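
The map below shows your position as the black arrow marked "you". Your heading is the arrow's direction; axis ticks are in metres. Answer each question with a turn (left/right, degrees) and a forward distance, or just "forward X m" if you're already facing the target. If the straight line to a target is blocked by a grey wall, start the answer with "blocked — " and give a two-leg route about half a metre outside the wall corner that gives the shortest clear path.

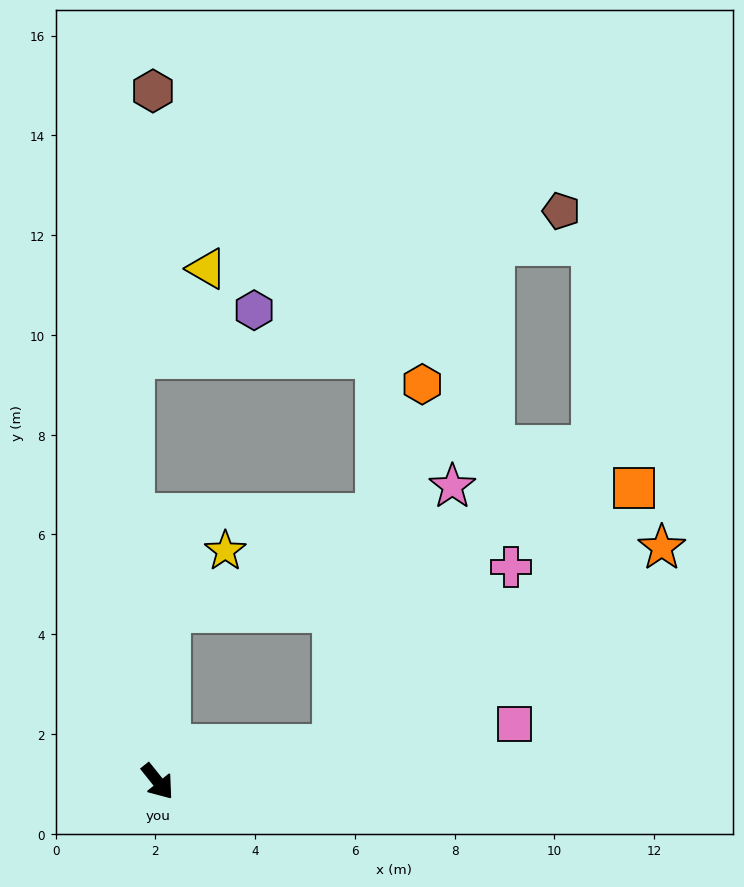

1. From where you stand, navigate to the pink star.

blocked — turn left 63°, forward 3.6 m, then turn left 54°, forward 5.7 m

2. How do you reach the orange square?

blocked — turn left 137°, forward 3.4 m, then turn right 71°, forward 9.6 m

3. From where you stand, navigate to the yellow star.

blocked — turn left 137°, forward 3.4 m, then turn right 38°, forward 1.6 m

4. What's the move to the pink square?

turn left 61°, forward 7.2 m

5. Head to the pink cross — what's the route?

blocked — turn left 63°, forward 3.6 m, then turn left 34°, forward 5.0 m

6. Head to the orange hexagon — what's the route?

blocked — turn left 63°, forward 3.6 m, then turn left 65°, forward 7.5 m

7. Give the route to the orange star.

blocked — turn left 63°, forward 3.6 m, then turn left 19°, forward 7.7 m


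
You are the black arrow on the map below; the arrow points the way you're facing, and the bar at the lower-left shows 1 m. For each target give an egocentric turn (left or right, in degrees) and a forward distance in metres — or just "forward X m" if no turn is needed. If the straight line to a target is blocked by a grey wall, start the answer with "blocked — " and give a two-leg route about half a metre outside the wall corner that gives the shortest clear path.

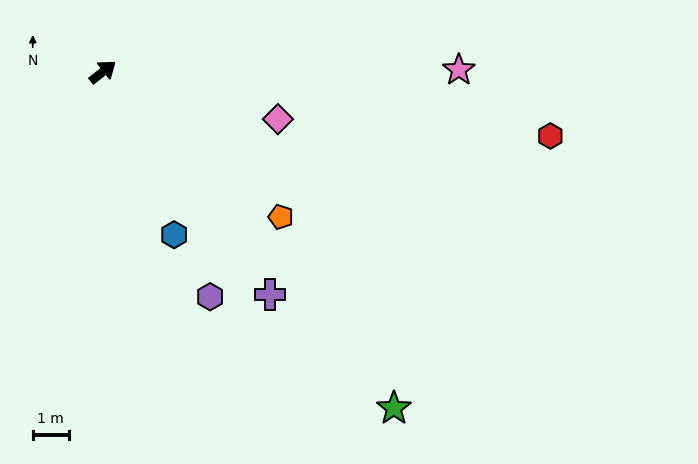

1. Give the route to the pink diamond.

turn right 53°, forward 5.0 m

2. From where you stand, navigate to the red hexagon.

turn right 46°, forward 12.5 m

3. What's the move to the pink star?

turn right 38°, forward 9.9 m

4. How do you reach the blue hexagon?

turn right 104°, forward 4.9 m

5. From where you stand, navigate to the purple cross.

turn right 91°, forward 7.7 m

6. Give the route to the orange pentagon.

turn right 77°, forward 6.4 m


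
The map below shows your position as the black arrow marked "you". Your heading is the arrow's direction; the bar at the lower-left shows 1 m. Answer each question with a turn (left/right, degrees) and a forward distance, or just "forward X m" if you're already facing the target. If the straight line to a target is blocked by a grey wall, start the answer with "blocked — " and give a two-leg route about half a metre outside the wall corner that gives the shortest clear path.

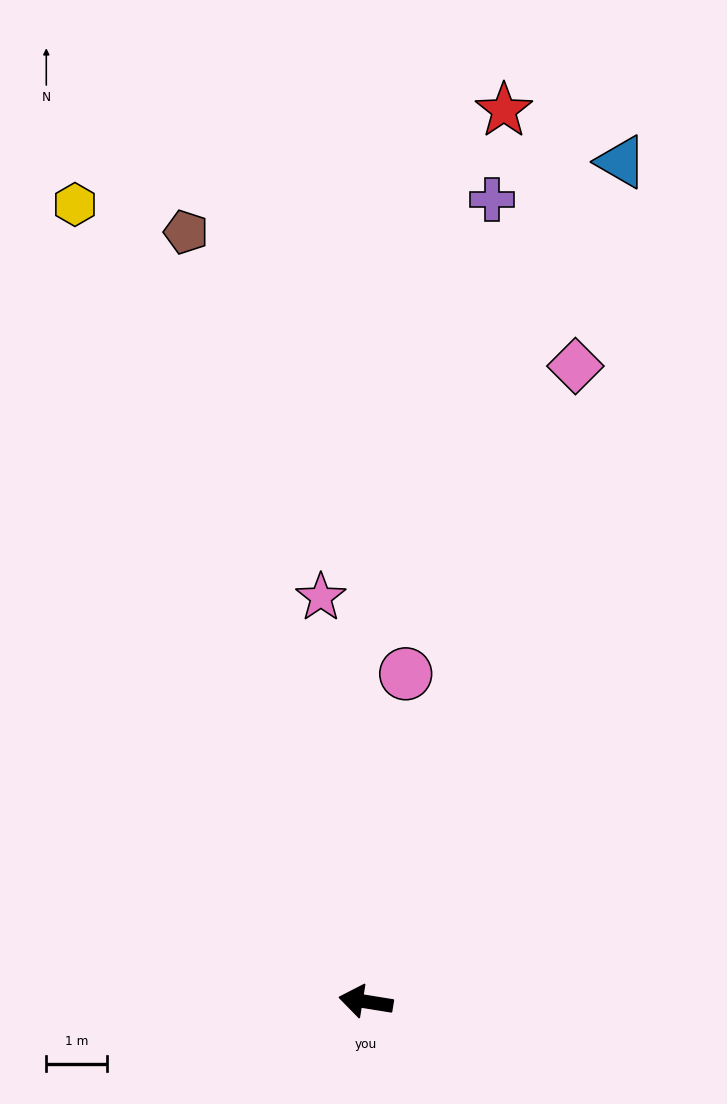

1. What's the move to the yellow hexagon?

turn right 61°, forward 13.9 m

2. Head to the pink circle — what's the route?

turn right 88°, forward 5.4 m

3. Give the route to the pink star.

turn right 74°, forward 6.7 m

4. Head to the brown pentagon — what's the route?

turn right 68°, forward 12.9 m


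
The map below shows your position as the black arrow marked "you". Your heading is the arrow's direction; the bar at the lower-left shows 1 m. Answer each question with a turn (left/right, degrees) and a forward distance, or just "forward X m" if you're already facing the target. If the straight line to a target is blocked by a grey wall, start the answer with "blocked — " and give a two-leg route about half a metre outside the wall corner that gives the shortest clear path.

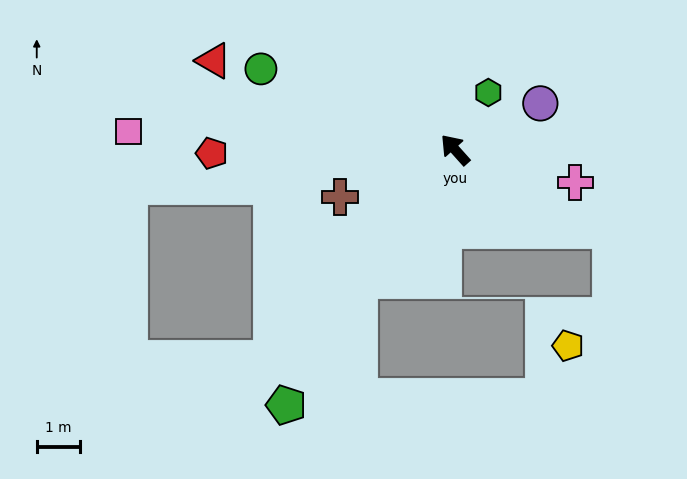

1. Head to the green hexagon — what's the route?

turn right 72°, forward 1.5 m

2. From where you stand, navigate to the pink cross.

turn right 147°, forward 2.9 m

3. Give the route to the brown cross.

turn left 71°, forward 2.9 m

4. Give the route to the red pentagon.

turn left 49°, forward 5.7 m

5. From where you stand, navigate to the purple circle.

turn right 103°, forward 2.3 m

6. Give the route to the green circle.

turn left 26°, forward 4.9 m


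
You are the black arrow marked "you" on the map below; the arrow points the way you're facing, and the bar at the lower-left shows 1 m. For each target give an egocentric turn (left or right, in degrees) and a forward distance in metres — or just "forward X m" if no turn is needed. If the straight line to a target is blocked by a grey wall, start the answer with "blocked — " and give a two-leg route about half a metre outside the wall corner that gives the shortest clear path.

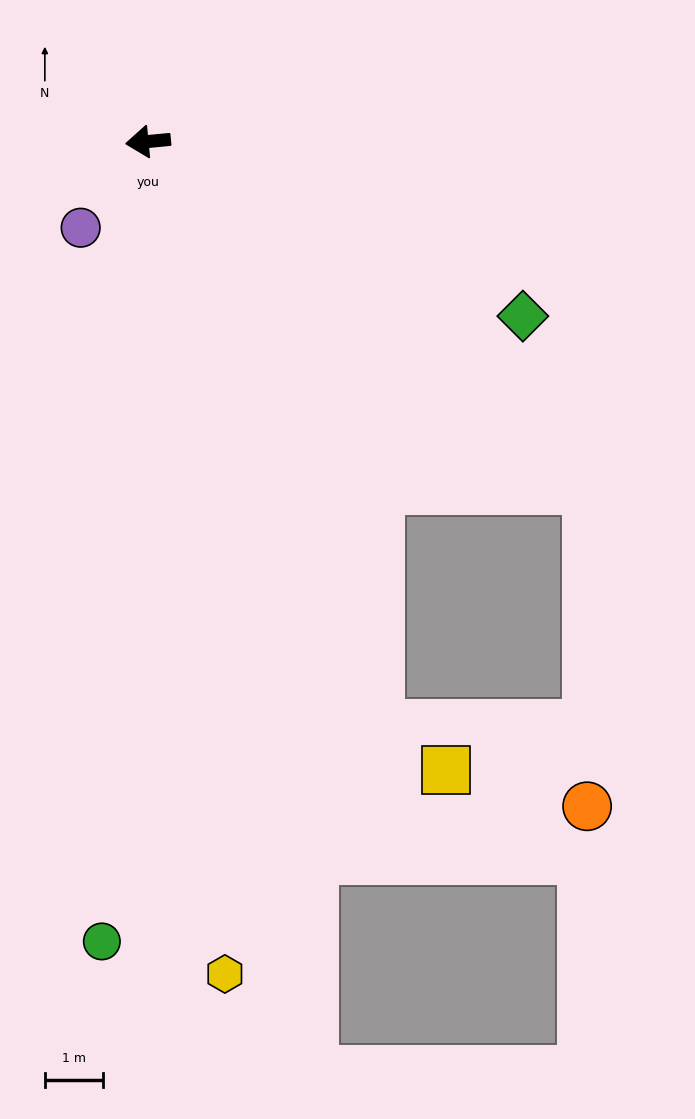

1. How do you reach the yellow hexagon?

turn left 90°, forward 14.4 m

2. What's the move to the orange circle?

blocked — turn left 136°, forward 9.6 m, then turn right 51°, forward 5.4 m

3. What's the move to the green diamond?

turn left 150°, forward 7.1 m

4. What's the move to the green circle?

turn left 81°, forward 13.8 m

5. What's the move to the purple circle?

turn left 47°, forward 1.9 m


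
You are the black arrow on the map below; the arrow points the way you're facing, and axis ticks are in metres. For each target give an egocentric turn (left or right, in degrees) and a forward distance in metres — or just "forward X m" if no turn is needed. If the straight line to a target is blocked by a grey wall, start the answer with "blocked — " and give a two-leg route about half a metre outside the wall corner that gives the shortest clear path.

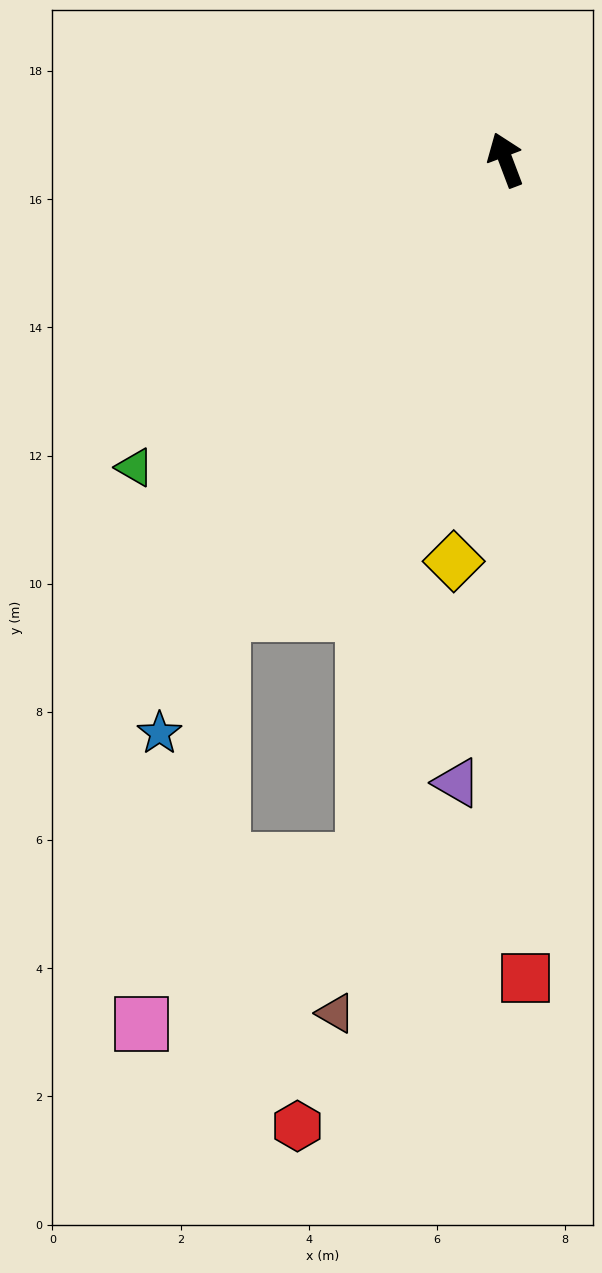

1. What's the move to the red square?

turn left 161°, forward 12.8 m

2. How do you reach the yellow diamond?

turn left 152°, forward 6.3 m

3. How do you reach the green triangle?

turn left 109°, forward 7.5 m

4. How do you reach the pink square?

blocked — turn left 127°, forward 8.3 m, then turn left 21°, forward 6.5 m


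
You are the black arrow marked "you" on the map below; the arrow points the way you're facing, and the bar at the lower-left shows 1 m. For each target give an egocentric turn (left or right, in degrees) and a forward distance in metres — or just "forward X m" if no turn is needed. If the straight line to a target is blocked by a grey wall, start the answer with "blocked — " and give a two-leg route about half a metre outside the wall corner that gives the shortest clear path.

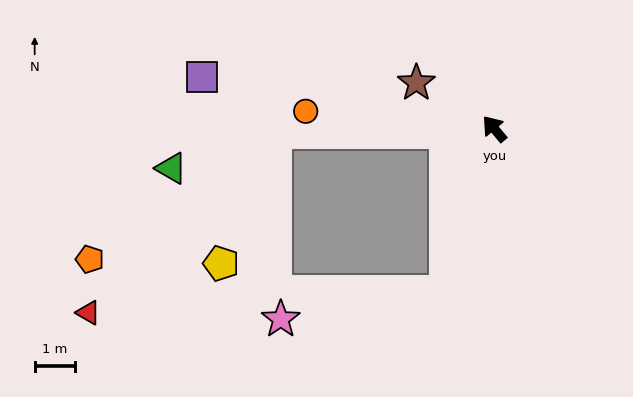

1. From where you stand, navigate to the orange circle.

turn left 45°, forward 4.7 m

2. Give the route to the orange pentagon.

blocked — turn left 51°, forward 5.4 m, then turn left 34°, forward 5.6 m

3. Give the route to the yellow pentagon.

blocked — turn left 51°, forward 5.4 m, then turn left 67°, forward 3.5 m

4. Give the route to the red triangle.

blocked — turn left 51°, forward 5.4 m, then turn left 43°, forward 6.4 m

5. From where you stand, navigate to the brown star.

turn left 20°, forward 2.2 m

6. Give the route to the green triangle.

blocked — turn left 51°, forward 5.4 m, then turn left 19°, forward 2.7 m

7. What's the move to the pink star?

blocked — turn left 124°, forward 4.2 m, then turn right 65°, forward 4.1 m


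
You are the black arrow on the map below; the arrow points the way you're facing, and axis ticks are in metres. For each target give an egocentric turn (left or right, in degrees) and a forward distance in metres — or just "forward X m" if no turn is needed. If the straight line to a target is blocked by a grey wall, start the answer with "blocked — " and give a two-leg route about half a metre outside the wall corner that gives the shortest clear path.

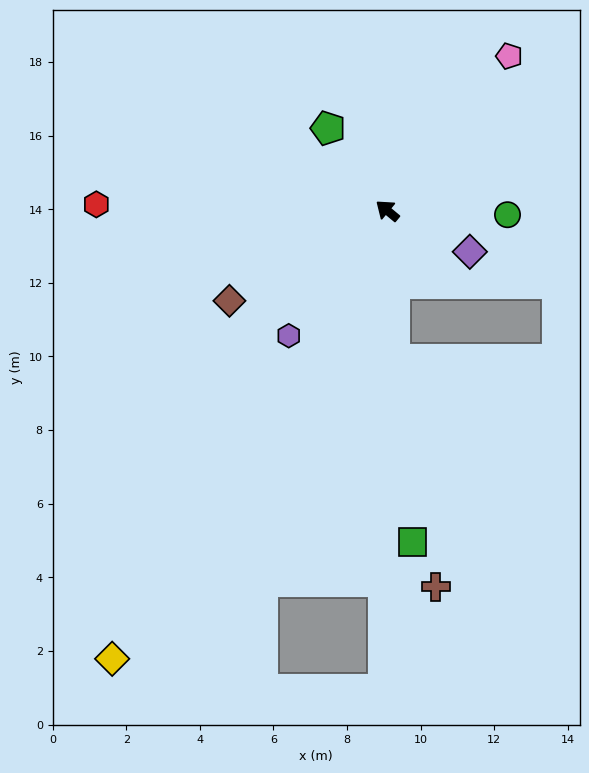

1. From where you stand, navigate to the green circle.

turn right 142°, forward 3.3 m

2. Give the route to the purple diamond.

turn right 167°, forward 2.5 m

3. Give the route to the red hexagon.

turn left 38°, forward 7.9 m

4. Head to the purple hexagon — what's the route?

turn left 91°, forward 4.3 m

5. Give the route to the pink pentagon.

turn right 89°, forward 5.3 m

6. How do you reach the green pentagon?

turn right 15°, forward 2.8 m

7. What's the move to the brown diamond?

turn left 69°, forward 4.9 m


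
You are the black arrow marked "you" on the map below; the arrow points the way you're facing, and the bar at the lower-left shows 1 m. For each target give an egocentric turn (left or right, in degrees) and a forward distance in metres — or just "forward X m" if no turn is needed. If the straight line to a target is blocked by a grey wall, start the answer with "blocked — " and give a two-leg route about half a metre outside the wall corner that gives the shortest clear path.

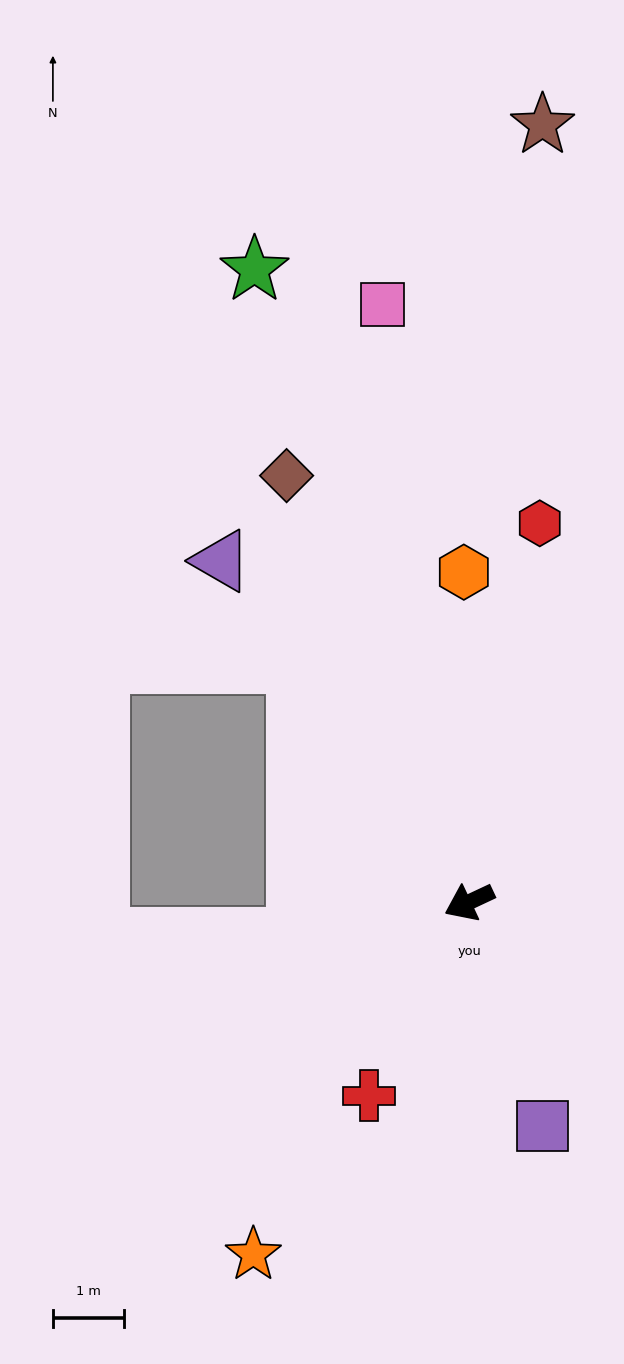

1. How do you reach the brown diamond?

turn right 92°, forward 6.5 m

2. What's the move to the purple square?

turn left 83°, forward 3.3 m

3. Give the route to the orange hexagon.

turn right 114°, forward 4.6 m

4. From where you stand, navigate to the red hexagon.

turn right 126°, forward 5.4 m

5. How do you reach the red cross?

turn left 38°, forward 3.1 m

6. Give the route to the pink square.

turn right 107°, forward 8.5 m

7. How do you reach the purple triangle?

turn right 79°, forward 5.9 m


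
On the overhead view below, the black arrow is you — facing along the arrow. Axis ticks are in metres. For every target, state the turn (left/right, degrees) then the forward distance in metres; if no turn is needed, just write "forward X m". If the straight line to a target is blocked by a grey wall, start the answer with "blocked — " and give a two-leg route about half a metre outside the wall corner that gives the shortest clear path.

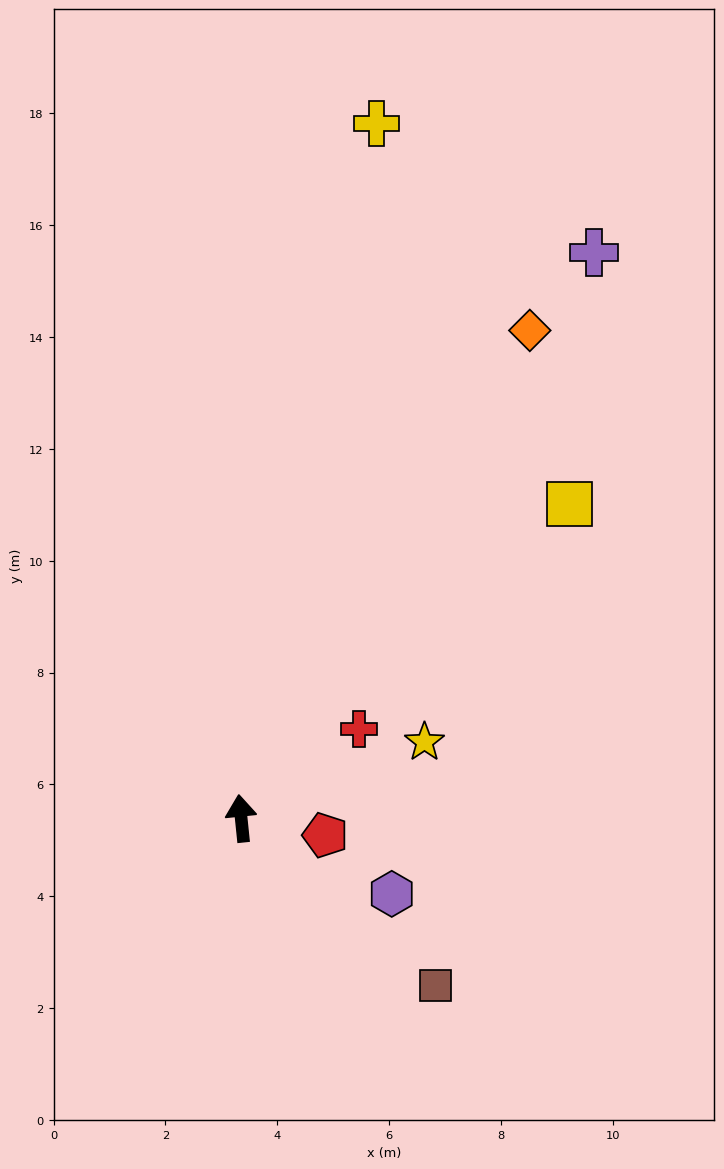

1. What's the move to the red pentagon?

turn right 107°, forward 1.5 m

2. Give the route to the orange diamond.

turn right 36°, forward 10.1 m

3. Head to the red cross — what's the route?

turn right 59°, forward 2.6 m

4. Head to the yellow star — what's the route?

turn right 73°, forward 3.5 m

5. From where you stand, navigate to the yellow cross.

turn right 17°, forward 12.7 m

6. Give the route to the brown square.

turn right 137°, forward 4.6 m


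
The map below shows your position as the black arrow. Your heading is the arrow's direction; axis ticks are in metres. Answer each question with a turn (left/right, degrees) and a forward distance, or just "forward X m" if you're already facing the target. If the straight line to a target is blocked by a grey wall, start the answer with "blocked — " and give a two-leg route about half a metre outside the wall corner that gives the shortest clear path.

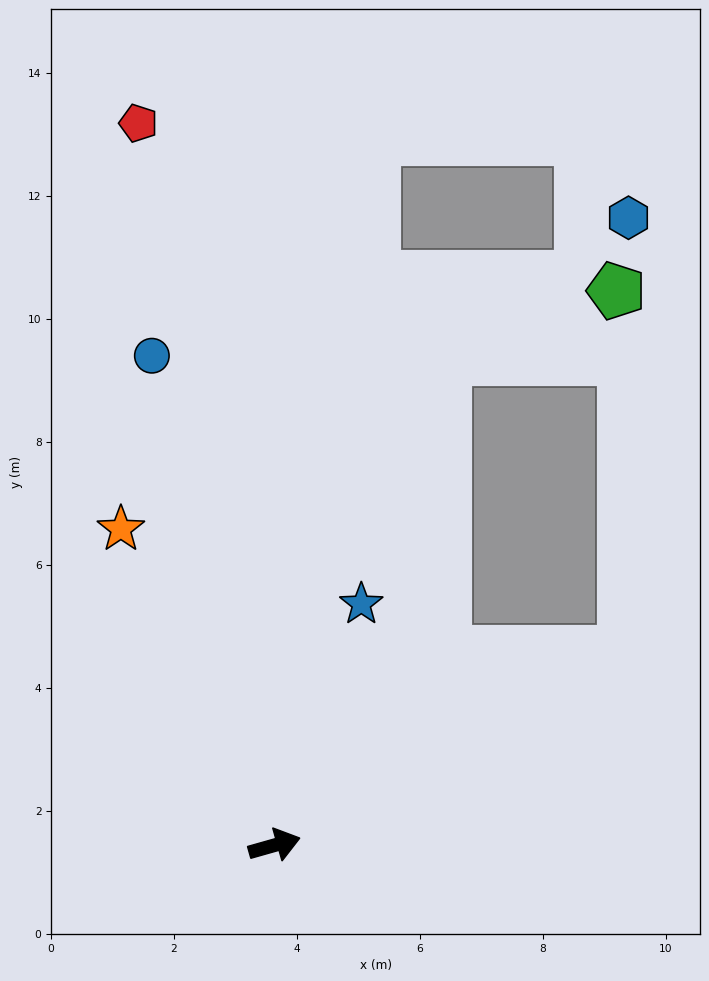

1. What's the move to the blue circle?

turn left 88°, forward 8.2 m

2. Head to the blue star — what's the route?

turn left 54°, forward 4.2 m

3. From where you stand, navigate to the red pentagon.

turn left 85°, forward 11.9 m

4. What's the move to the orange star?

turn left 100°, forward 5.7 m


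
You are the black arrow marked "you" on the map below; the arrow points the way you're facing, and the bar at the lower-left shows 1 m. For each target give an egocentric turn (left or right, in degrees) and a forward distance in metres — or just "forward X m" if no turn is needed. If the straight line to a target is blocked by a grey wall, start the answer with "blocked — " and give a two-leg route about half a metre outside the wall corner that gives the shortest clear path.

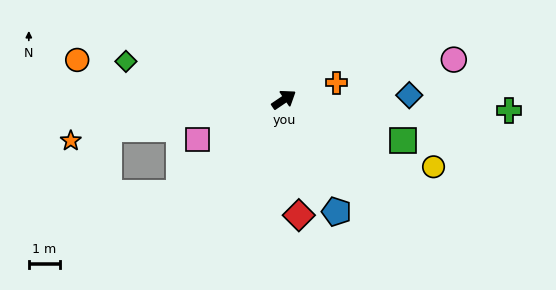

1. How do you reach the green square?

turn right 53°, forward 4.0 m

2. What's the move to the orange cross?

turn right 17°, forward 1.8 m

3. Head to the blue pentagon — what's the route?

turn right 99°, forward 4.0 m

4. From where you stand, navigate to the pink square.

turn left 171°, forward 3.1 m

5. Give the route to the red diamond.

turn right 117°, forward 3.7 m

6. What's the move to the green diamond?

turn left 132°, forward 5.2 m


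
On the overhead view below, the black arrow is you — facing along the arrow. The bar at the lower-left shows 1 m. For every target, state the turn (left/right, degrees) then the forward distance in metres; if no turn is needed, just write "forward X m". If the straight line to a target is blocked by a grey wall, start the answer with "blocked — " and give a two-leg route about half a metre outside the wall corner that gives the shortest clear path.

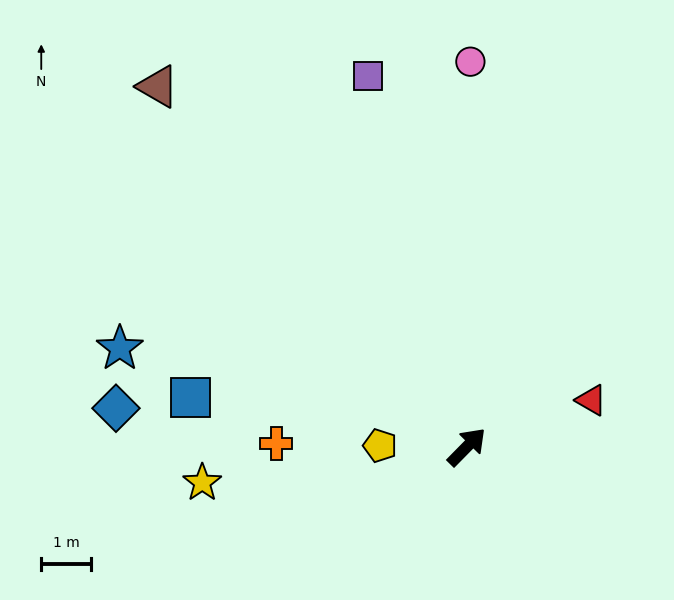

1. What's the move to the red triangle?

turn right 25°, forward 2.6 m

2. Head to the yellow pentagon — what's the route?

turn left 134°, forward 1.7 m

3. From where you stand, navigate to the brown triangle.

turn left 85°, forward 9.5 m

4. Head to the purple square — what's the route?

turn left 59°, forward 7.6 m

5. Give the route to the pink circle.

turn left 44°, forward 7.7 m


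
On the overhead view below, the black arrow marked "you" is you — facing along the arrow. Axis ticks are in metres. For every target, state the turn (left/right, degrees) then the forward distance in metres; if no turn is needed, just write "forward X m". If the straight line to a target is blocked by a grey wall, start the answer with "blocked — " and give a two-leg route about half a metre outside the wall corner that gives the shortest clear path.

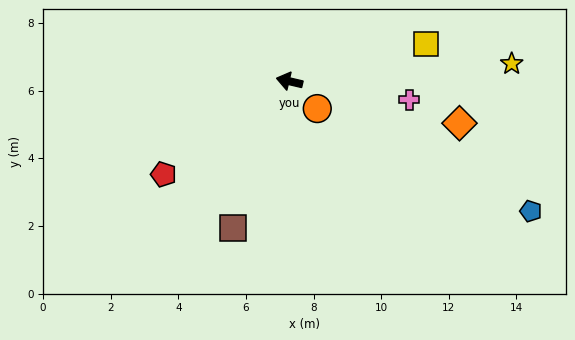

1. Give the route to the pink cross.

turn right 176°, forward 3.6 m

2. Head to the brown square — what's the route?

turn left 82°, forward 4.7 m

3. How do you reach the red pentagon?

turn left 50°, forward 4.6 m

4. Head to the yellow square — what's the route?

turn right 152°, forward 4.2 m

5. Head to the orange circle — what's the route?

turn left 149°, forward 1.2 m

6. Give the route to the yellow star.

turn right 162°, forward 6.6 m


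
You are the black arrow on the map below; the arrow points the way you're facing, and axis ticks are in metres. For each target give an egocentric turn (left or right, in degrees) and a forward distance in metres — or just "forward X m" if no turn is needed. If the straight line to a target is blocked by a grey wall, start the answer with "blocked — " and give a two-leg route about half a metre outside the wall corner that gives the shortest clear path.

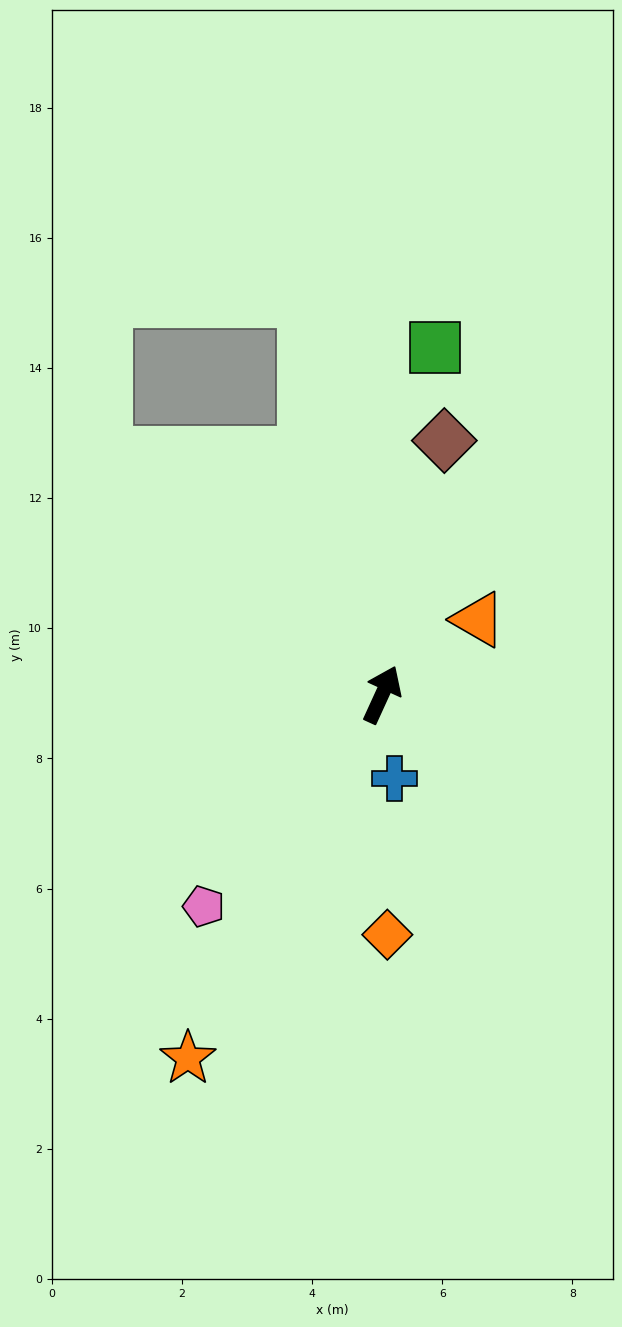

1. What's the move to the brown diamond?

turn left 11°, forward 4.0 m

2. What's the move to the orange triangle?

turn right 28°, forward 1.9 m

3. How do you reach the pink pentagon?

turn left 164°, forward 4.3 m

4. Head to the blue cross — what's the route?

turn right 147°, forward 1.3 m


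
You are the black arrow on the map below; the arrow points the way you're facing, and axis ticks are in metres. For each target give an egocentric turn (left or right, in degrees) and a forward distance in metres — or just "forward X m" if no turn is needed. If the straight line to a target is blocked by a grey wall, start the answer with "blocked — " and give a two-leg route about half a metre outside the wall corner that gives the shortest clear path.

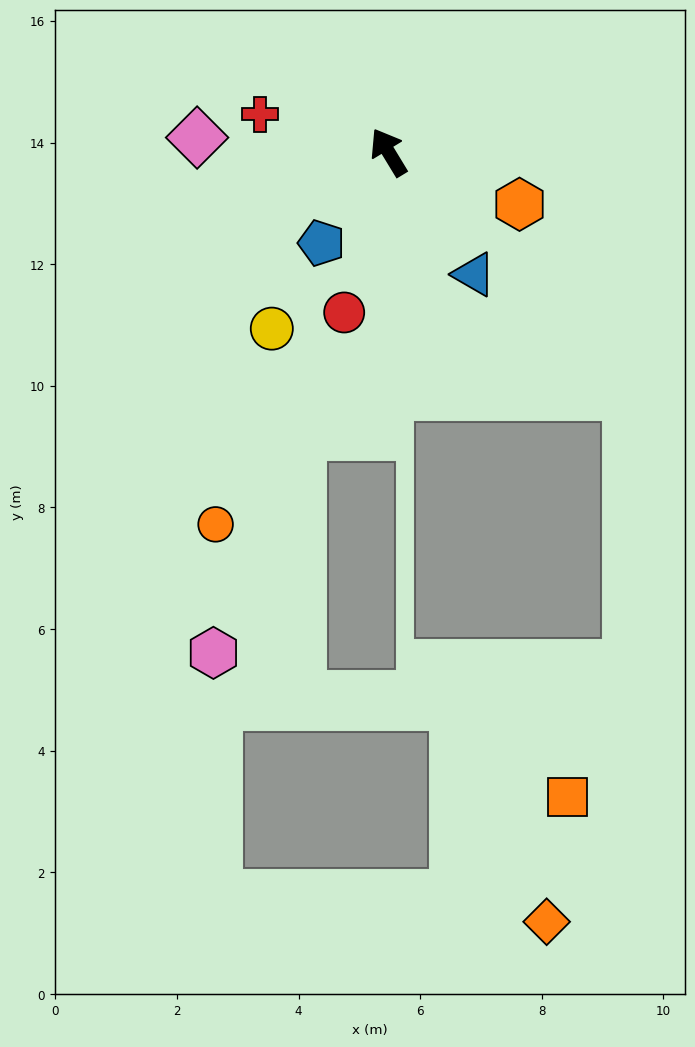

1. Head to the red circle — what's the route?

turn left 133°, forward 2.7 m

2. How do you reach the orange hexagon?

turn right 143°, forward 2.3 m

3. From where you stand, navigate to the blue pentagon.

turn left 112°, forward 1.9 m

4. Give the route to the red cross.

turn left 42°, forward 2.2 m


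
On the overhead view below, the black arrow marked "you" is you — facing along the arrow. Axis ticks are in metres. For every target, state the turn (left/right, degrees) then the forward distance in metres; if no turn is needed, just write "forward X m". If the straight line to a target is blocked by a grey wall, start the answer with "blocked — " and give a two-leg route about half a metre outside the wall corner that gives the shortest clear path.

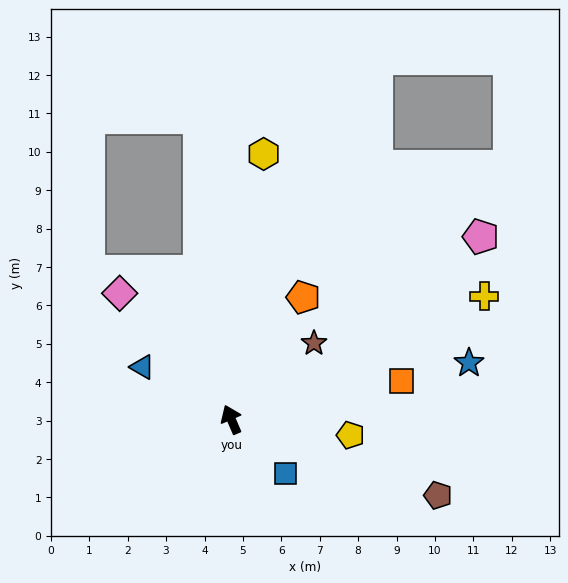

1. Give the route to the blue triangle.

turn left 36°, forward 2.7 m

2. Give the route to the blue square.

turn right 158°, forward 2.0 m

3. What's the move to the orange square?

turn right 100°, forward 4.5 m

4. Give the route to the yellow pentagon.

turn right 121°, forward 3.1 m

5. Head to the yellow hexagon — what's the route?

turn right 30°, forward 7.0 m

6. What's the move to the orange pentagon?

turn right 54°, forward 3.7 m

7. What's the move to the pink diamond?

turn left 18°, forward 4.4 m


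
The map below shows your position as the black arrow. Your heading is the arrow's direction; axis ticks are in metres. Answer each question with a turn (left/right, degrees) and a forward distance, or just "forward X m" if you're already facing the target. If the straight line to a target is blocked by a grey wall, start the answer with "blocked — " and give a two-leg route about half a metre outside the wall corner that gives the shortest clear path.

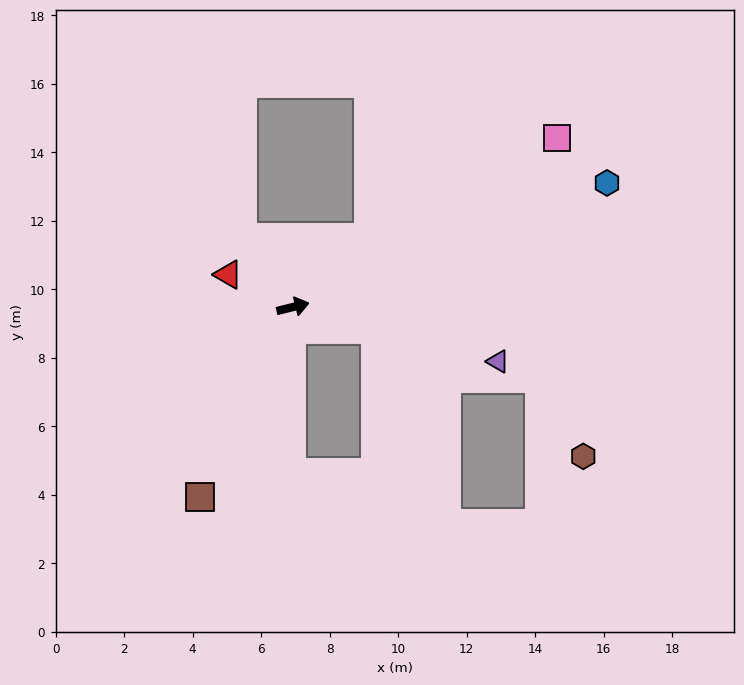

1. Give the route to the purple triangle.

turn right 29°, forward 6.2 m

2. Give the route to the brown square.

turn right 130°, forward 6.2 m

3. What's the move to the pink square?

turn left 19°, forward 9.2 m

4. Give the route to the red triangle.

turn left 139°, forward 2.1 m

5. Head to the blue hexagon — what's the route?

turn left 8°, forward 9.9 m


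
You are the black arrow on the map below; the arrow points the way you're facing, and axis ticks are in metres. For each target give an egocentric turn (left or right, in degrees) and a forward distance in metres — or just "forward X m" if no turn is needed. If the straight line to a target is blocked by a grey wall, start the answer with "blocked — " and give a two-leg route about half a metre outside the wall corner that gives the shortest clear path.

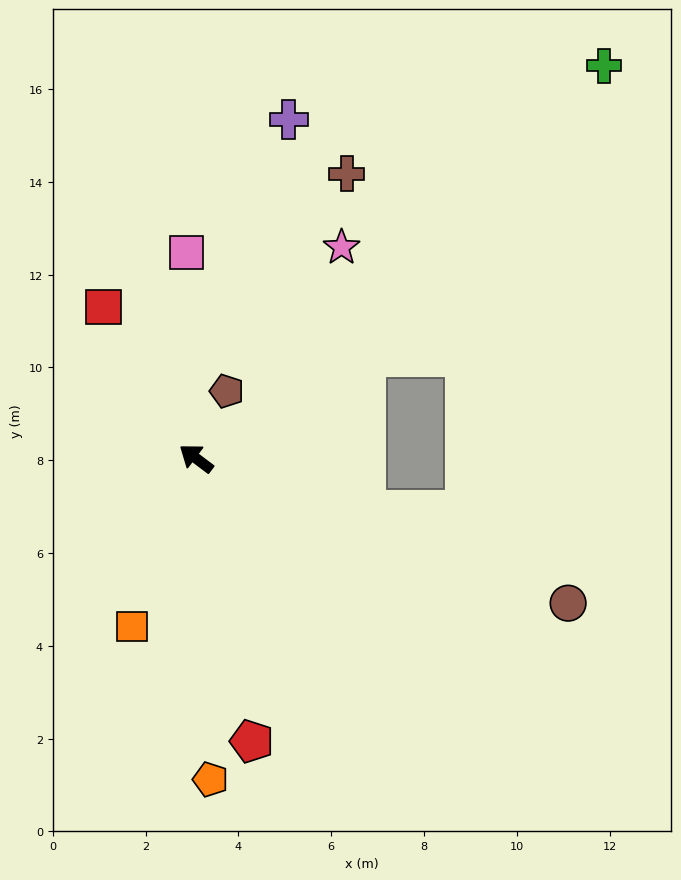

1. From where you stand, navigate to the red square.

turn right 22°, forward 3.8 m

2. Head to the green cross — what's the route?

turn right 99°, forward 12.2 m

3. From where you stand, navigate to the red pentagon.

turn left 138°, forward 6.2 m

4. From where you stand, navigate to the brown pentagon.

turn right 78°, forward 1.6 m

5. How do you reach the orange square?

turn left 106°, forward 3.9 m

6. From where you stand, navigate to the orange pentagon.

turn left 130°, forward 6.9 m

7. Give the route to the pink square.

turn right 50°, forward 4.4 m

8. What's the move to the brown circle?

turn right 164°, forward 8.6 m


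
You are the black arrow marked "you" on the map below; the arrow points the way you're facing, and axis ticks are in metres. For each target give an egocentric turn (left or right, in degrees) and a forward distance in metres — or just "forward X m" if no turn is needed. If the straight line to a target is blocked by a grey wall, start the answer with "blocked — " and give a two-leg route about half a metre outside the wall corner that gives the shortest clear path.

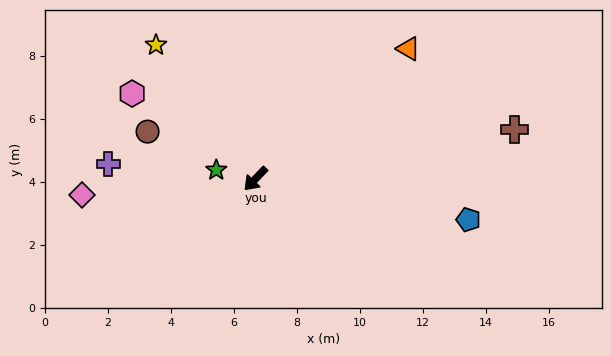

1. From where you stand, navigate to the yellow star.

turn right 100°, forward 5.3 m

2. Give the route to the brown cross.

turn left 145°, forward 8.4 m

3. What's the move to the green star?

turn right 59°, forward 1.3 m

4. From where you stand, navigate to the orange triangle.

turn left 174°, forward 6.4 m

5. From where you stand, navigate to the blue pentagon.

turn left 123°, forward 6.9 m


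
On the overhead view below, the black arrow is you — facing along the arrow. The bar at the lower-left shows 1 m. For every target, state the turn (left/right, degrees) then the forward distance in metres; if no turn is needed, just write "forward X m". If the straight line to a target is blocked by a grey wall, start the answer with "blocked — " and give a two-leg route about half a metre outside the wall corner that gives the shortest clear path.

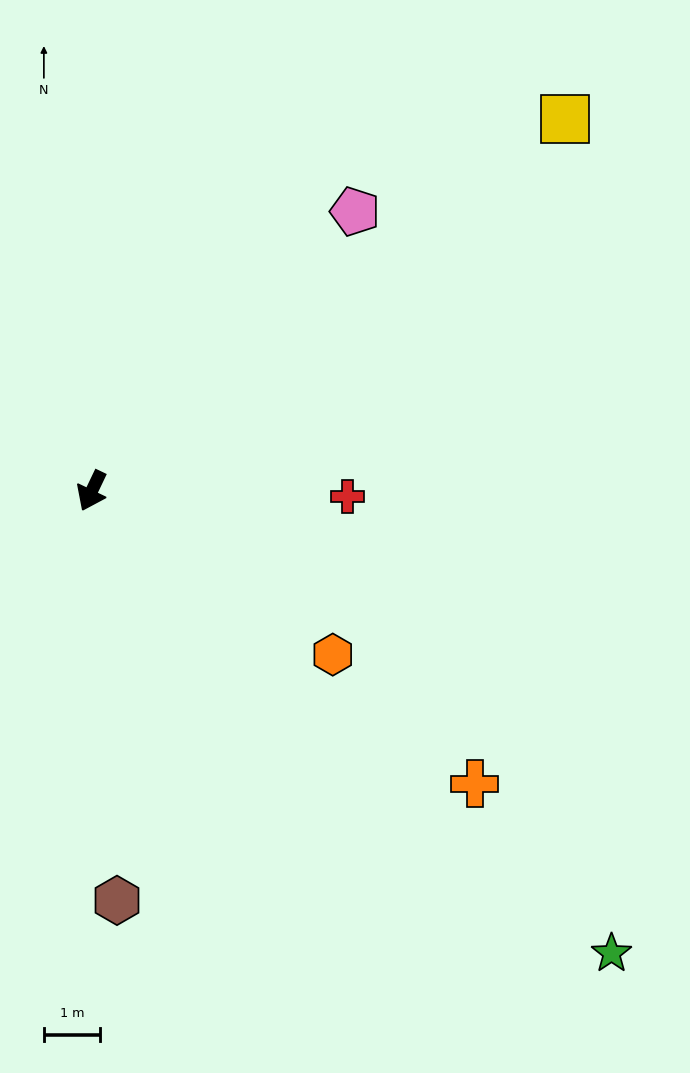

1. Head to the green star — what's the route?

turn left 74°, forward 12.4 m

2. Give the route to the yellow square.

turn left 154°, forward 10.7 m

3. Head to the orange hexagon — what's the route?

turn left 81°, forward 5.2 m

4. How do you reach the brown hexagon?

turn left 29°, forward 7.3 m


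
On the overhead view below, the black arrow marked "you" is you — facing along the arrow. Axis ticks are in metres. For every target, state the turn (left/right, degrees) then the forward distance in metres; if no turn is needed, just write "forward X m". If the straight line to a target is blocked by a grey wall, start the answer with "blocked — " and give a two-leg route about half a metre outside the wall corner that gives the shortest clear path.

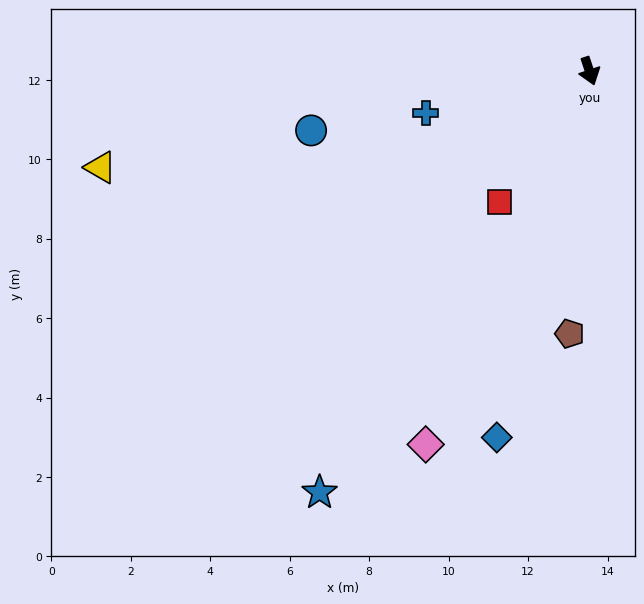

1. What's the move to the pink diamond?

turn right 42°, forward 10.3 m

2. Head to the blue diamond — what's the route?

turn right 33°, forward 9.5 m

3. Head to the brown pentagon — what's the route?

turn right 23°, forward 6.6 m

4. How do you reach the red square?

turn right 53°, forward 4.0 m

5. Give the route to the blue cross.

turn right 94°, forward 4.3 m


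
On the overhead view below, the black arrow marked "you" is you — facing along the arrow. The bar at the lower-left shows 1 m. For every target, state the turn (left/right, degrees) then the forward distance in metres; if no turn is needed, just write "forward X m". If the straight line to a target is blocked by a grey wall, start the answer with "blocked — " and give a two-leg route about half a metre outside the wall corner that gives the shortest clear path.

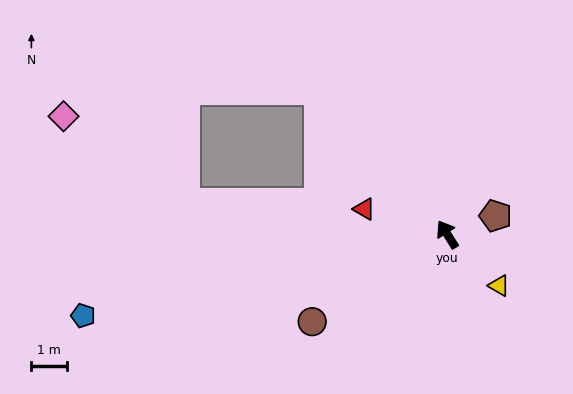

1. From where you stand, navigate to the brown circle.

turn left 91°, forward 4.5 m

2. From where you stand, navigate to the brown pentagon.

turn right 101°, forward 1.4 m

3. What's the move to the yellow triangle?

turn right 167°, forward 2.0 m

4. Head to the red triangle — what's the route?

turn left 41°, forward 2.4 m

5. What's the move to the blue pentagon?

turn left 70°, forward 10.4 m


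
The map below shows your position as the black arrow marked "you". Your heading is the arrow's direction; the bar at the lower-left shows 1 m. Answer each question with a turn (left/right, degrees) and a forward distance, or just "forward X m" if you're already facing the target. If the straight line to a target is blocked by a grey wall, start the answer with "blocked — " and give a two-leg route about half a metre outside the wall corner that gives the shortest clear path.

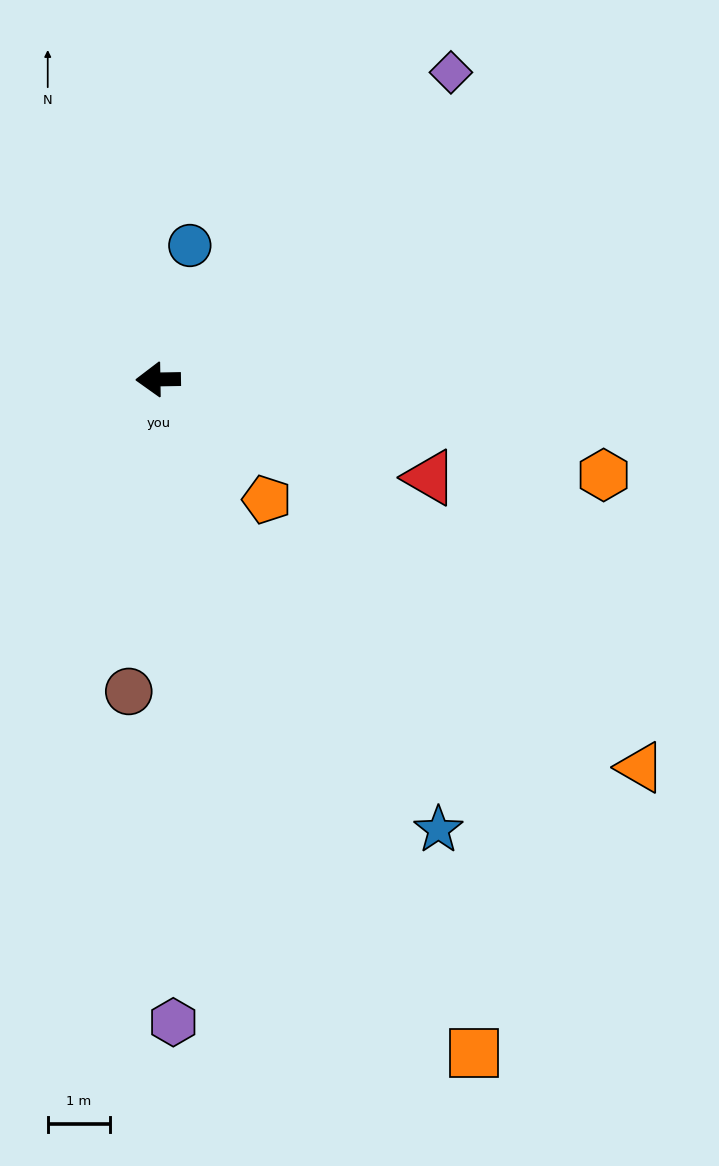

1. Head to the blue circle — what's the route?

turn right 104°, forward 2.2 m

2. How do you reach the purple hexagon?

turn left 90°, forward 10.3 m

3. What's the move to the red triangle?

turn left 159°, forward 4.6 m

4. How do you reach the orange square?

turn left 114°, forward 12.0 m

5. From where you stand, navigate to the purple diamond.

turn right 135°, forward 6.8 m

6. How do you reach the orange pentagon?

turn left 131°, forward 2.6 m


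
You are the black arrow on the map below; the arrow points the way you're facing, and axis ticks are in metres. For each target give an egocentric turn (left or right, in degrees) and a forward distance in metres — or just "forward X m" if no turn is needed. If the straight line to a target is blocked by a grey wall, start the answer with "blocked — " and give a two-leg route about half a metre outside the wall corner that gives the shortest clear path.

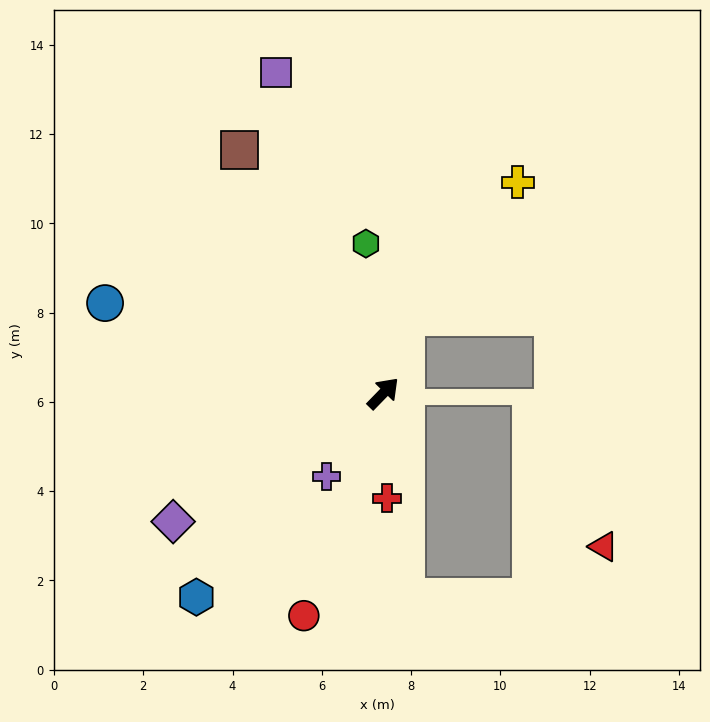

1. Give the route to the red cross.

turn right 134°, forward 2.4 m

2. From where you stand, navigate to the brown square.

turn left 75°, forward 6.3 m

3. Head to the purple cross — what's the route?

turn right 170°, forward 2.3 m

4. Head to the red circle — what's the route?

turn right 155°, forward 5.3 m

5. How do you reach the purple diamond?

turn left 166°, forward 5.5 m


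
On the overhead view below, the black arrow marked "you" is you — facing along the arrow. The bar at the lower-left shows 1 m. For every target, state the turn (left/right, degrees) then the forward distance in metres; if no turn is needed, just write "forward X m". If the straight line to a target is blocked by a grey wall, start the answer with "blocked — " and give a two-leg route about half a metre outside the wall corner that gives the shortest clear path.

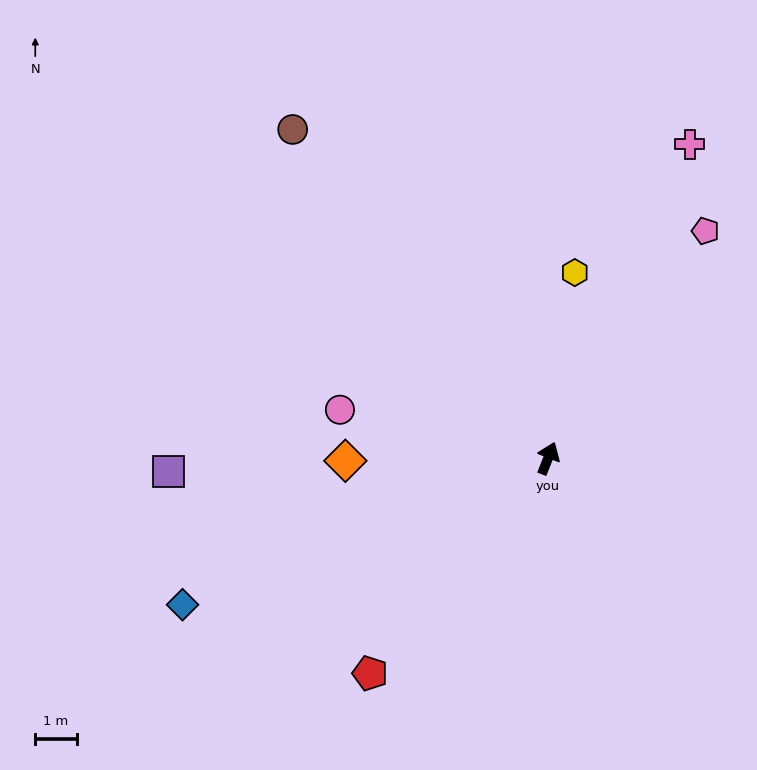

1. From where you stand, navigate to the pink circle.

turn left 99°, forward 5.2 m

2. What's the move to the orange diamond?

turn left 112°, forward 4.9 m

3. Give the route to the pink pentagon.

turn right 13°, forward 6.7 m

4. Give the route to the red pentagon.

turn left 162°, forward 6.7 m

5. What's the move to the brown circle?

turn left 60°, forward 10.0 m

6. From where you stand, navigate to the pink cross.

turn right 3°, forward 8.3 m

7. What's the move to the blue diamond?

turn left 133°, forward 9.5 m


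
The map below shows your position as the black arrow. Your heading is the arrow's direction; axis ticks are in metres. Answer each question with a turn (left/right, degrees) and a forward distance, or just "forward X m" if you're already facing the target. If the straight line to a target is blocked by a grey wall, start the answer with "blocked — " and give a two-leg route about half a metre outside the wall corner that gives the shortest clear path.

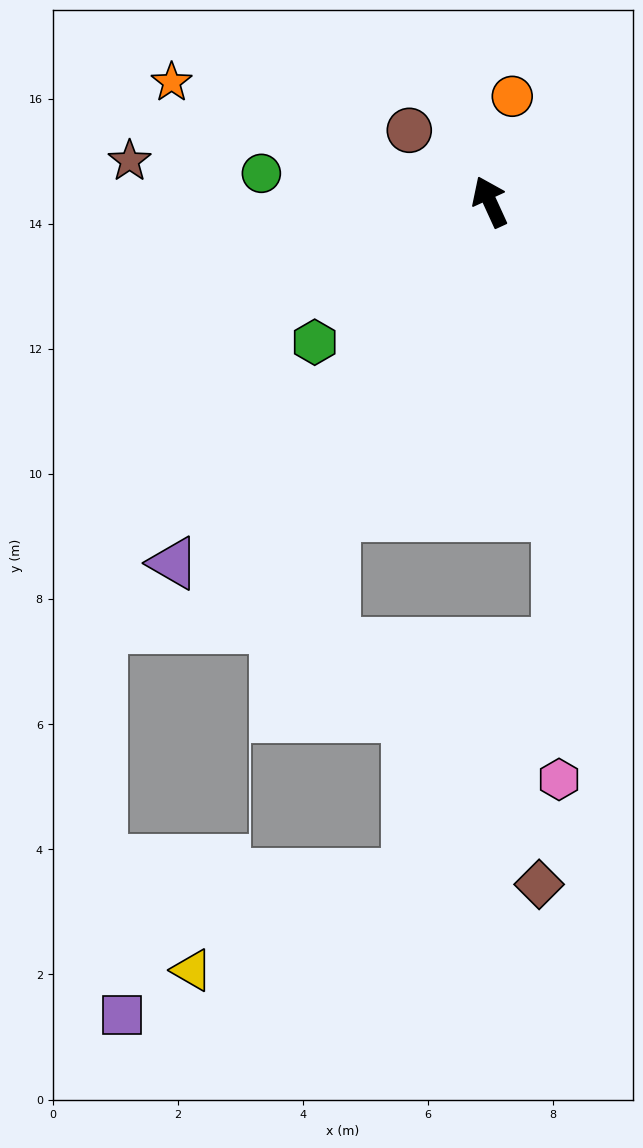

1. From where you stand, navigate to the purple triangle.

turn left 114°, forward 7.7 m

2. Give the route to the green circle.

turn left 58°, forward 3.7 m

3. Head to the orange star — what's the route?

turn left 45°, forward 5.4 m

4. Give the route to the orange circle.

turn right 37°, forward 1.7 m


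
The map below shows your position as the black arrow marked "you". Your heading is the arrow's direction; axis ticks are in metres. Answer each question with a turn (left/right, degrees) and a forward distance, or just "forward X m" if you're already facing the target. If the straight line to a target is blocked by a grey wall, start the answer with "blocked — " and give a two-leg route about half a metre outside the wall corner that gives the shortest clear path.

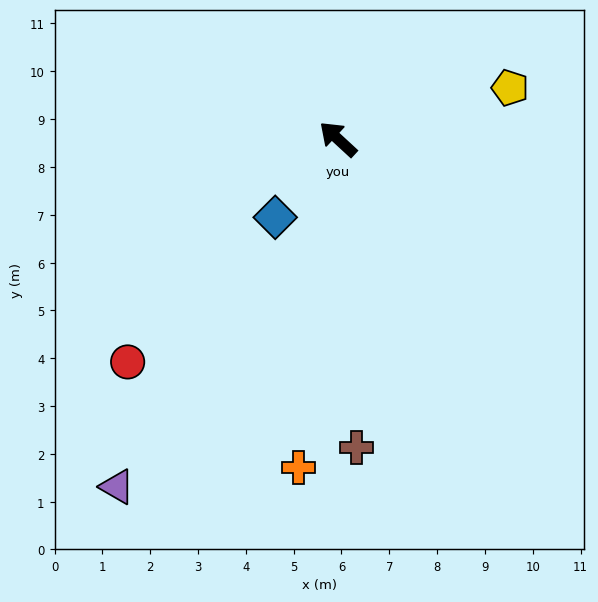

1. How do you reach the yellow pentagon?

turn right 121°, forward 3.8 m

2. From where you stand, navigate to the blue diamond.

turn left 94°, forward 2.1 m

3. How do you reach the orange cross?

turn left 126°, forward 6.9 m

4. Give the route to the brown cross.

turn left 136°, forward 6.5 m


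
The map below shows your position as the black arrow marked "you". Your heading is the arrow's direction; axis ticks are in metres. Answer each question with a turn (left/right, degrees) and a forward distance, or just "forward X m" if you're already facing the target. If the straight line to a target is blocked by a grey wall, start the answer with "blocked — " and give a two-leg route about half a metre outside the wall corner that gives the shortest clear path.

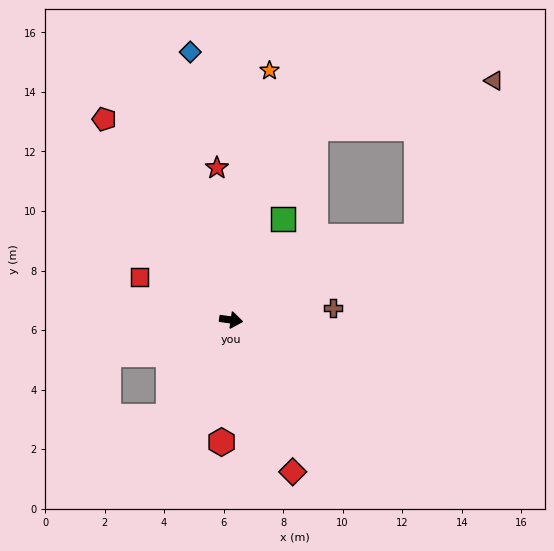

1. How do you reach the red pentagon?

turn left 130°, forward 8.0 m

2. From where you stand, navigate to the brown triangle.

blocked — turn left 32°, forward 6.8 m, then turn left 39°, forward 5.9 m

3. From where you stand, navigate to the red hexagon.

turn right 86°, forward 4.1 m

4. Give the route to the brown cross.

turn left 15°, forward 3.4 m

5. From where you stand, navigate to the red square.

turn left 163°, forward 3.4 m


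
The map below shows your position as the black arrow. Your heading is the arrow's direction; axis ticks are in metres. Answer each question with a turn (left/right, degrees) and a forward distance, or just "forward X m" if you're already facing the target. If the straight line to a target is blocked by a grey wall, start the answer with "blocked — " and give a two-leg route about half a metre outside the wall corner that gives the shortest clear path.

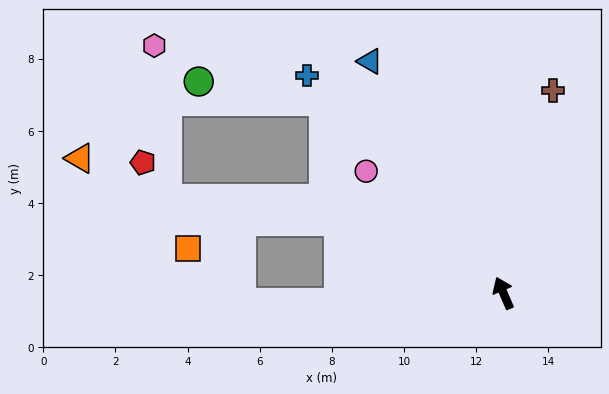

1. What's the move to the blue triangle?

turn left 7°, forward 7.4 m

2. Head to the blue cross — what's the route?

turn left 19°, forward 8.1 m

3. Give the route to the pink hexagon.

blocked — turn left 20°, forward 7.3 m, then turn left 29°, forward 4.9 m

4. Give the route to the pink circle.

turn left 25°, forward 5.1 m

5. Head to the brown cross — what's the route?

turn right 37°, forward 5.8 m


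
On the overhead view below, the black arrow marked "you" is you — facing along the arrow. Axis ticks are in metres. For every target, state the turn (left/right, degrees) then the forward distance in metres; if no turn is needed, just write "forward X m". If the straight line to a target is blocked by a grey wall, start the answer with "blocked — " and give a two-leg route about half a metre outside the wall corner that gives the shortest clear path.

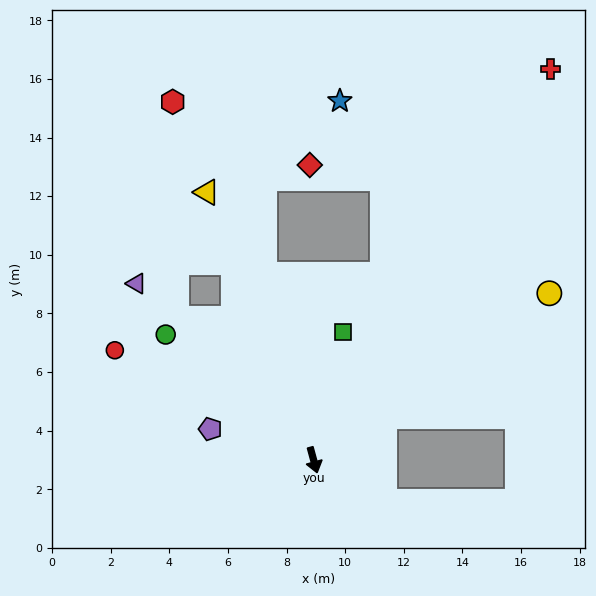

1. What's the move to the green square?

turn left 152°, forward 4.5 m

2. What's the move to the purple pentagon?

turn right 122°, forward 3.7 m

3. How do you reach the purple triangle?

turn right 150°, forward 8.5 m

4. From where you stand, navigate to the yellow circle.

turn left 110°, forward 9.9 m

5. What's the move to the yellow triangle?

turn right 173°, forward 9.8 m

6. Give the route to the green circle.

turn right 146°, forward 6.6 m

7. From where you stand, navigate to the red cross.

turn left 134°, forward 15.6 m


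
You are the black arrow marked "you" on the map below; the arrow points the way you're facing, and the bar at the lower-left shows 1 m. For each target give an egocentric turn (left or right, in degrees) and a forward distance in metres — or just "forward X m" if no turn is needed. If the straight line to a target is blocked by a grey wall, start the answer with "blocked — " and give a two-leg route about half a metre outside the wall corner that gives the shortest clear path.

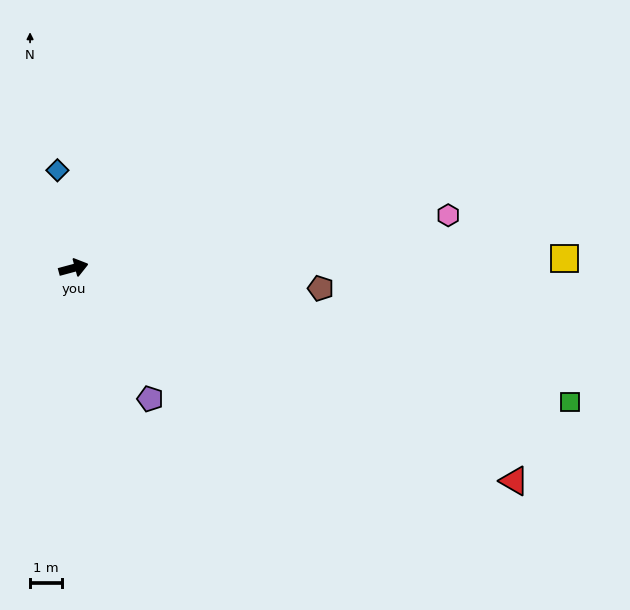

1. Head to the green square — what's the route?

turn right 30°, forward 15.9 m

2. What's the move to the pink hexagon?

turn right 7°, forward 11.7 m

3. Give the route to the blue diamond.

turn left 84°, forward 3.1 m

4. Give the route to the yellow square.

turn right 14°, forward 15.2 m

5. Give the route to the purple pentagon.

turn right 75°, forward 4.7 m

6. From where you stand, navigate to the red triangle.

turn right 41°, forward 15.1 m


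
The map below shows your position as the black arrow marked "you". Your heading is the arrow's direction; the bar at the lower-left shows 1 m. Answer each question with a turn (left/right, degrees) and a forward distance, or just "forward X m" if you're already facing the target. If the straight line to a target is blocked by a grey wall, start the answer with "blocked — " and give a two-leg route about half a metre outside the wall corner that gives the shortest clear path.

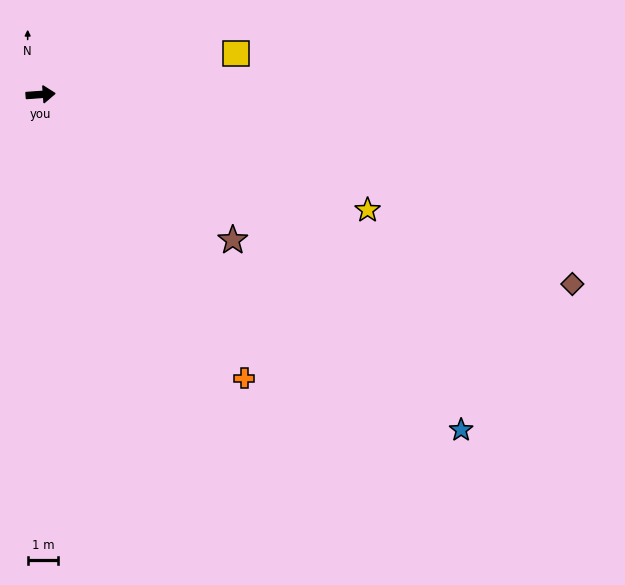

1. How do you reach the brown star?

turn right 41°, forward 7.9 m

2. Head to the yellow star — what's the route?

turn right 24°, forward 11.3 m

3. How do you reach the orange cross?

turn right 58°, forward 11.4 m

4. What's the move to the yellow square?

turn left 8°, forward 6.5 m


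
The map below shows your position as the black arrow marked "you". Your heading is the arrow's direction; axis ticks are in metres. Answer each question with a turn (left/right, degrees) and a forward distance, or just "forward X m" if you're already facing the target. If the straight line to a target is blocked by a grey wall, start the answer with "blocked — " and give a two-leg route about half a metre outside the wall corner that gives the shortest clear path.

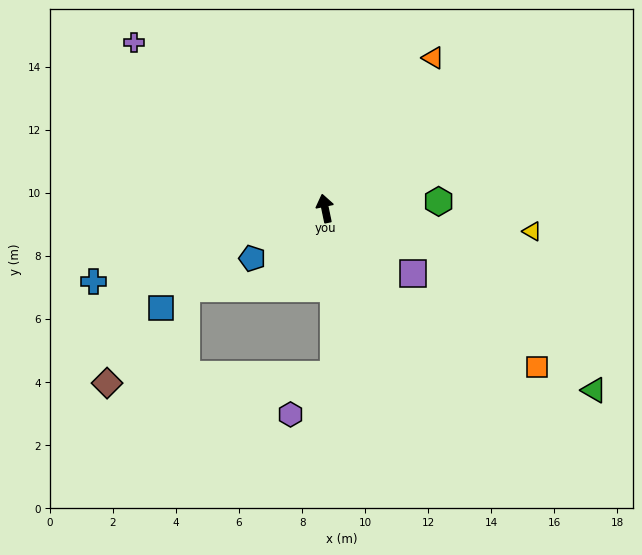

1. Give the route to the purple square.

turn right 138°, forward 3.5 m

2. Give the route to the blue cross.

turn left 96°, forward 7.7 m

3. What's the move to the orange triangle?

turn right 47°, forward 5.9 m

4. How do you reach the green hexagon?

turn right 98°, forward 3.6 m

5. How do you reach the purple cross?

turn left 37°, forward 8.0 m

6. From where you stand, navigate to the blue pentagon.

turn left 113°, forward 2.8 m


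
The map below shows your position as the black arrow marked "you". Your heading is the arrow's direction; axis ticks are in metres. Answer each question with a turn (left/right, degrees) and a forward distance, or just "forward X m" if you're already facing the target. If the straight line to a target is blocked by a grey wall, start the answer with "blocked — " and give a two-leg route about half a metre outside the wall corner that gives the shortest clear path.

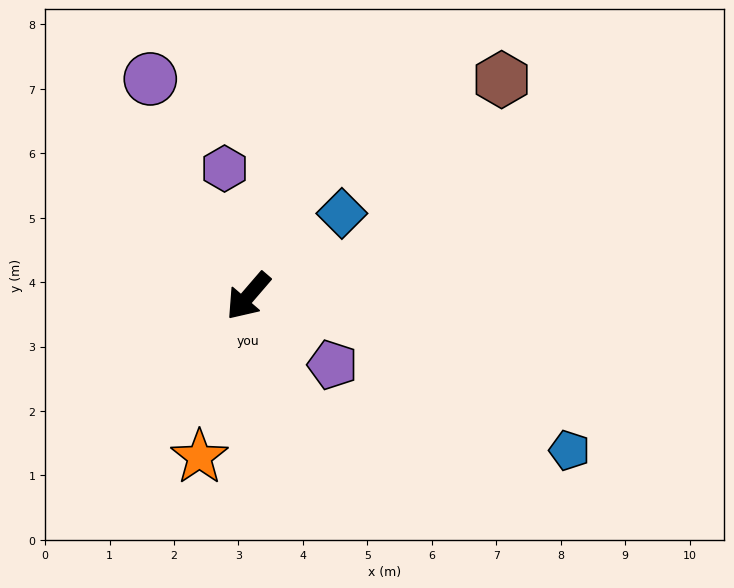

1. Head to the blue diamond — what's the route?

turn left 172°, forward 1.9 m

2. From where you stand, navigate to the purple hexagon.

turn right 129°, forward 2.0 m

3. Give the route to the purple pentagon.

turn left 92°, forward 1.7 m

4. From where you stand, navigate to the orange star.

turn left 24°, forward 2.6 m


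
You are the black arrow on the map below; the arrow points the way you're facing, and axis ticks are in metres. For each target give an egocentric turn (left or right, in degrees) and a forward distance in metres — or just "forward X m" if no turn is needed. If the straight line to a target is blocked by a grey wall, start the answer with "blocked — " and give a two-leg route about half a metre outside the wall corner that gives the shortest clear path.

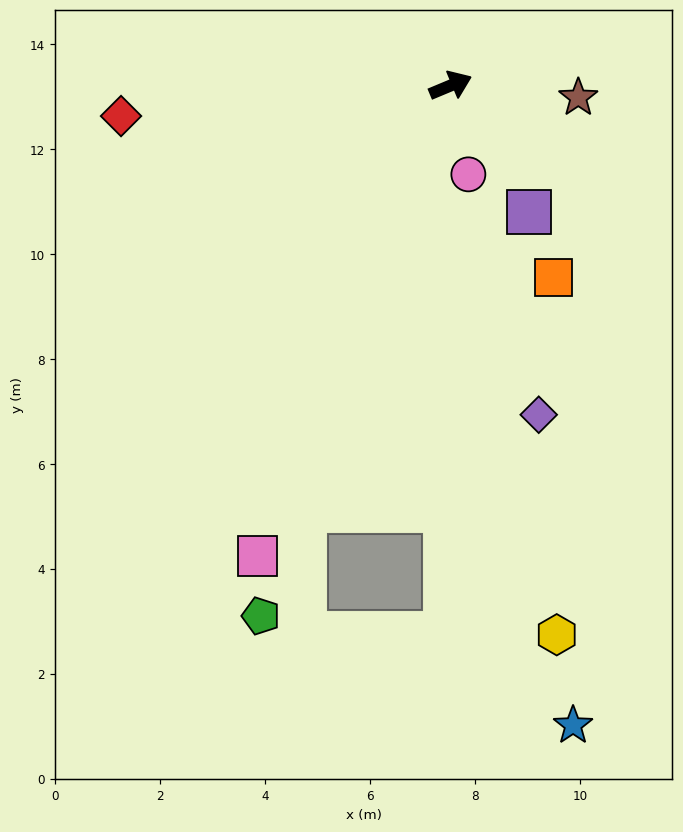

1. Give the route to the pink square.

turn right 135°, forward 9.7 m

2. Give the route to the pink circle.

turn right 101°, forward 1.7 m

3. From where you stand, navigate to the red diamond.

turn left 163°, forward 6.3 m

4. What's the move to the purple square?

turn right 81°, forward 2.8 m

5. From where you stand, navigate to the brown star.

turn right 28°, forward 2.4 m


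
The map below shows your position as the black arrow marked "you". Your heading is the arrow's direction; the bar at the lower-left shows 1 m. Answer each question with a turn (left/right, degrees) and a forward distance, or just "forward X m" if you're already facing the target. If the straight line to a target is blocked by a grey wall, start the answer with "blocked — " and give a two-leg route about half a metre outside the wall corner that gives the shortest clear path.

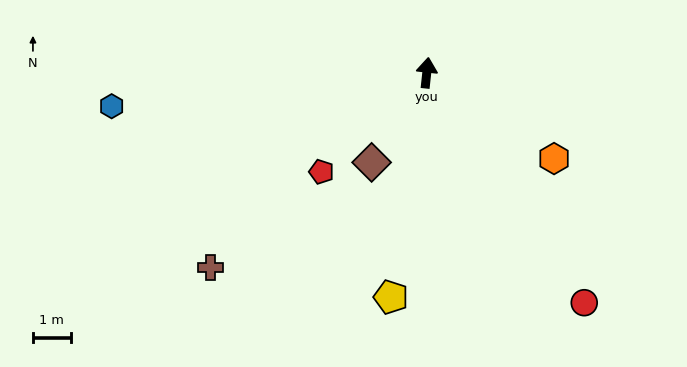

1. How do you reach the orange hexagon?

turn right 118°, forward 4.1 m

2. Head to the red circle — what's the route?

turn right 139°, forward 7.4 m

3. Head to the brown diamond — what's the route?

turn left 155°, forward 2.8 m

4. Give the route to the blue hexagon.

turn left 102°, forward 8.4 m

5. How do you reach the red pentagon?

turn left 139°, forward 3.8 m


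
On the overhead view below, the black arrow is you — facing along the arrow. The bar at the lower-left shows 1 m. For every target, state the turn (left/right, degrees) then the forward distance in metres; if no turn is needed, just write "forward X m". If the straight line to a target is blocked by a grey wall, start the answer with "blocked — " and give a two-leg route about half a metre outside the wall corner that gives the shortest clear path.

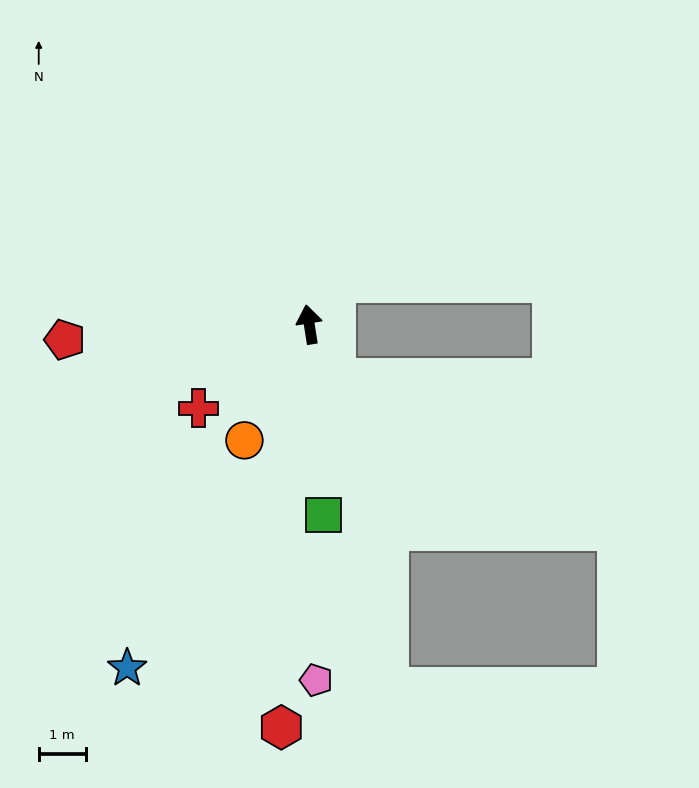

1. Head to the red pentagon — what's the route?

turn left 85°, forward 5.2 m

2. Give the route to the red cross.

turn left 118°, forward 3.0 m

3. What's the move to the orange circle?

turn left 142°, forward 2.8 m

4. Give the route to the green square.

turn left 175°, forward 4.1 m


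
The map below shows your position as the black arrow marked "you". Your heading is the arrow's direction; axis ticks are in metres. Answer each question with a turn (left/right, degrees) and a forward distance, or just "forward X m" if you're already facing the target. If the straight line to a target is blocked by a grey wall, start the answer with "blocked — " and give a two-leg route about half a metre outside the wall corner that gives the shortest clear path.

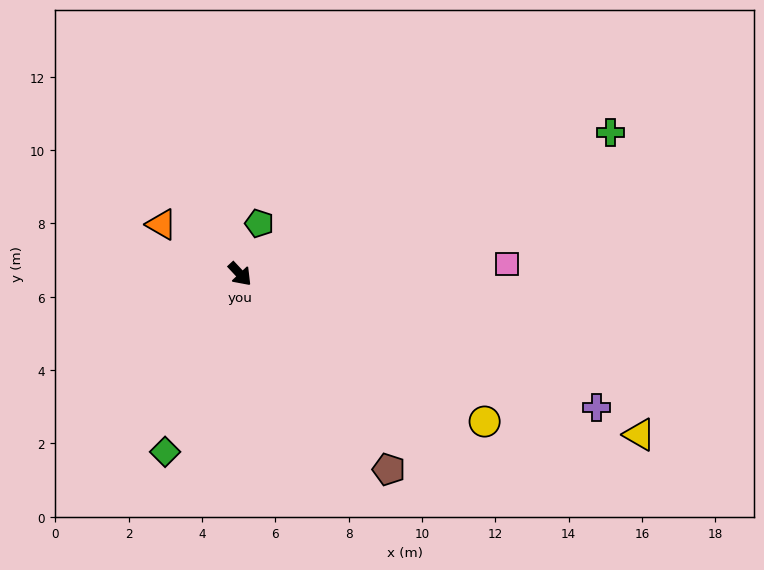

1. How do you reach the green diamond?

turn right 66°, forward 5.3 m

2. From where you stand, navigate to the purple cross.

turn left 26°, forward 10.4 m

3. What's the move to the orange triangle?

turn right 165°, forward 2.5 m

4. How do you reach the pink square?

turn left 49°, forward 7.3 m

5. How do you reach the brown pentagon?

turn right 6°, forward 6.7 m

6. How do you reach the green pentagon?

turn left 116°, forward 1.5 m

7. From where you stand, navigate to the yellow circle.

turn left 16°, forward 7.8 m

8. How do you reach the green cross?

turn left 68°, forward 10.8 m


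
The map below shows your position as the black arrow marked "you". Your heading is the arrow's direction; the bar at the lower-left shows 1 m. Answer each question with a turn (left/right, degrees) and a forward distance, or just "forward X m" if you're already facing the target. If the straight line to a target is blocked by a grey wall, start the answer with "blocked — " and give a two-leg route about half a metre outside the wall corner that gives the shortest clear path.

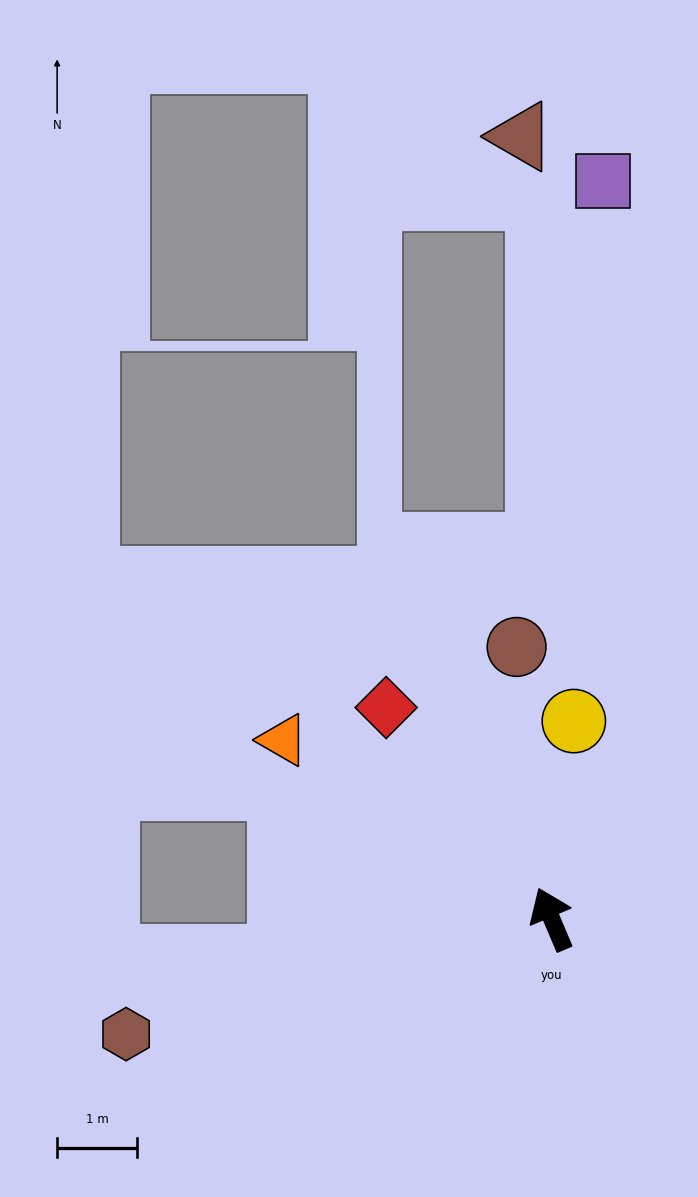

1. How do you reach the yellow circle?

turn right 29°, forward 2.5 m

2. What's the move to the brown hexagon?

turn left 82°, forward 5.5 m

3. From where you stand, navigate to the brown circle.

turn right 16°, forward 3.4 m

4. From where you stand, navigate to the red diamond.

turn left 15°, forward 3.4 m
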